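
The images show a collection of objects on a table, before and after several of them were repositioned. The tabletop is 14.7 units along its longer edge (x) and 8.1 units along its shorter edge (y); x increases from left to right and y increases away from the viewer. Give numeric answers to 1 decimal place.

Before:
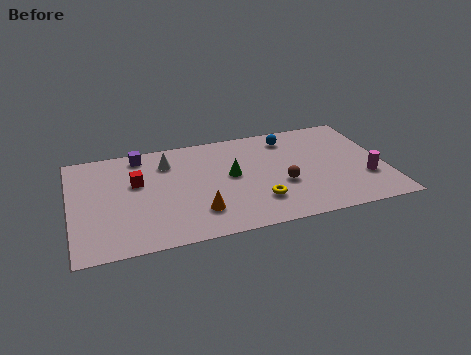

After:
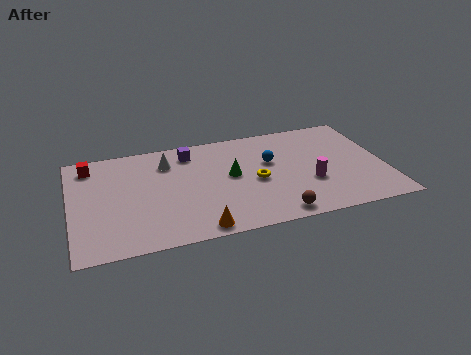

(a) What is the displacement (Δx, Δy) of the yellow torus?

(0.0, 1.6)

The yellow torus started near (8.6, 2.1) and ended near (8.6, 3.7).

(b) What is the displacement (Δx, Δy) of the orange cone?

(-0.1, -1.2)

The orange cone started near (5.8, 2.0) and ended near (5.7, 0.8).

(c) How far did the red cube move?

2.8

The red cube was near (3.1, 5.0) before and (1.0, 6.8) after, so it travelled √(2.1² + 1.8²) ≈ 2.8 units.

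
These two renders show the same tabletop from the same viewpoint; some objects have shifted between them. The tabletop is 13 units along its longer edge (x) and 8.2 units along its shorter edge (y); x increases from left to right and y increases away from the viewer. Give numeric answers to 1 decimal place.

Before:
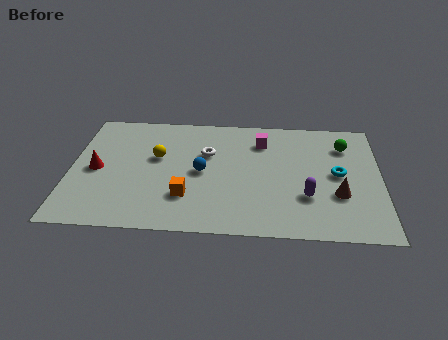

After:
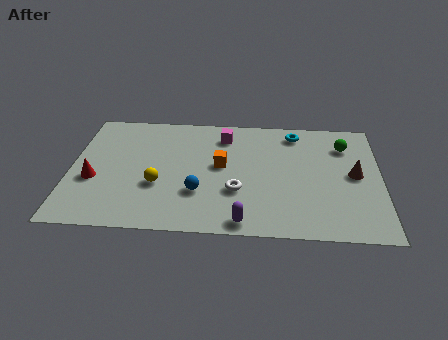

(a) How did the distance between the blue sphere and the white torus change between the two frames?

+0.3

Before: roughly 1.3 units apart; after: 1.6. That's 0.3 units further apart.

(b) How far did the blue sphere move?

1.4

The blue sphere was near (5.5, 4.0) before and (5.4, 2.6) after, so it travelled √(0.1² + 1.4²) ≈ 1.4 units.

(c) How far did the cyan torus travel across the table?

3.3

The cyan torus was near (11.2, 4.2) before and (9.4, 7.0) after, so it travelled √(1.8² + 2.8²) ≈ 3.3 units.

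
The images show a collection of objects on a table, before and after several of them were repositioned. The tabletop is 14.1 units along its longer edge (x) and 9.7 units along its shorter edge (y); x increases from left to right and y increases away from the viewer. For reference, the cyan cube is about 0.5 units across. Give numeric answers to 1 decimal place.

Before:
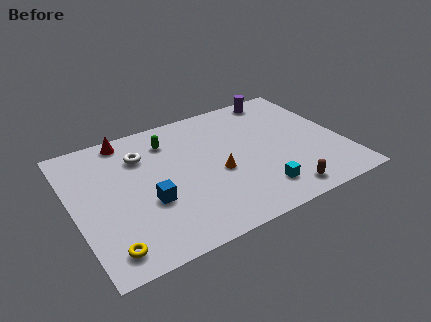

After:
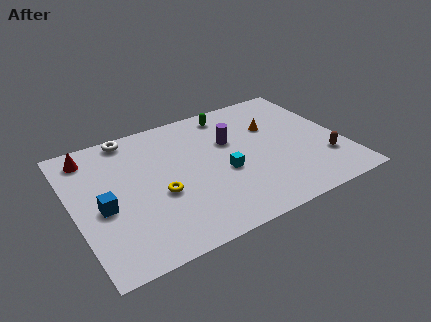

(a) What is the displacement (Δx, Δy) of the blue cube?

(-2.3, 0.6)

The blue cube was at about (3.7, 3.6) and moved to about (1.4, 4.2).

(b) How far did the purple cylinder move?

4.0

From (11.5, 8.7) to (8.4, 6.2), the purple cylinder covered √(3.1² + 2.5²) ≈ 4.0 units.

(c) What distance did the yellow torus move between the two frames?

3.9

The yellow torus moved from about (1.3, 1.4) to (4.3, 3.9), a distance of √(3.0² + 2.5²) ≈ 3.9.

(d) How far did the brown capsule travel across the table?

3.0

From (10.3, 1.2) to (12.9, 2.7), the brown capsule covered √(2.6² + 1.5²) ≈ 3.0 units.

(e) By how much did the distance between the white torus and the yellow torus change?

-1.2

Before: roughly 6.2 units apart; after: 5.0. That's 1.2 units closer together.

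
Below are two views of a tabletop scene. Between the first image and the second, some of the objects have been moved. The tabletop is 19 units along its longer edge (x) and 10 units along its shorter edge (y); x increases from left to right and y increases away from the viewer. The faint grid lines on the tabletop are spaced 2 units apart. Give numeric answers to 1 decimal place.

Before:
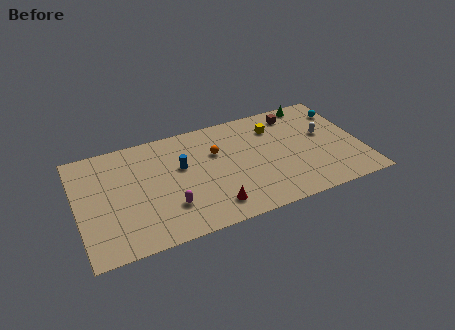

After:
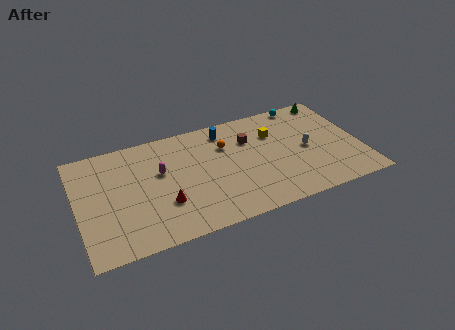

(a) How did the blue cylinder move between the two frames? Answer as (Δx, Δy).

(3.2, 2.3)

From the two frames, the blue cylinder sits at roughly (7.0, 6.1) before and (10.2, 8.4) after.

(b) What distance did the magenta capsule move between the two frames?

3.3

From (5.9, 2.8) to (5.6, 6.1), the magenta capsule covered √(0.3² + 3.3²) ≈ 3.3 units.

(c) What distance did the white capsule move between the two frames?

1.6

From (16.7, 5.8) to (15.4, 4.8), the white capsule covered √(1.3² + 1.0²) ≈ 1.6 units.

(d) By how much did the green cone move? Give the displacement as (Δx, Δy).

(1.3, -0.1)

The green cone was at about (16.3, 9.1) and moved to about (17.6, 9.0).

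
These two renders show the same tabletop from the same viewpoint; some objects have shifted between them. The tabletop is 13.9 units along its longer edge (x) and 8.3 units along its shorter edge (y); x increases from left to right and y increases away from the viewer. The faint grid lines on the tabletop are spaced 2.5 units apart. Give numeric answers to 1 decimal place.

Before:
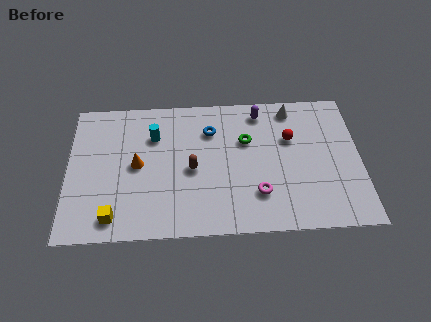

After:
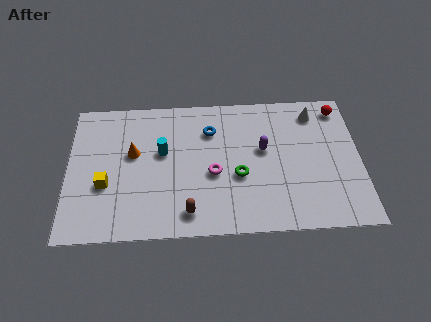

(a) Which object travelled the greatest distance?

the red sphere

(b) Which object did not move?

the blue torus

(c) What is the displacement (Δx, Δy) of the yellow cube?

(-0.4, 1.9)

The yellow cube was at about (2.2, 1.2) and moved to about (1.8, 3.1).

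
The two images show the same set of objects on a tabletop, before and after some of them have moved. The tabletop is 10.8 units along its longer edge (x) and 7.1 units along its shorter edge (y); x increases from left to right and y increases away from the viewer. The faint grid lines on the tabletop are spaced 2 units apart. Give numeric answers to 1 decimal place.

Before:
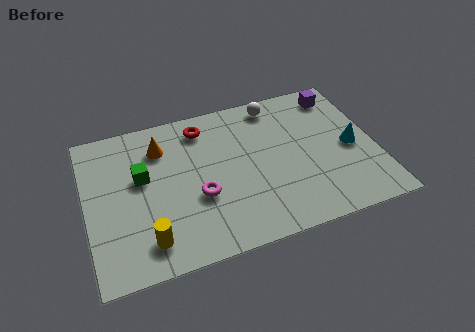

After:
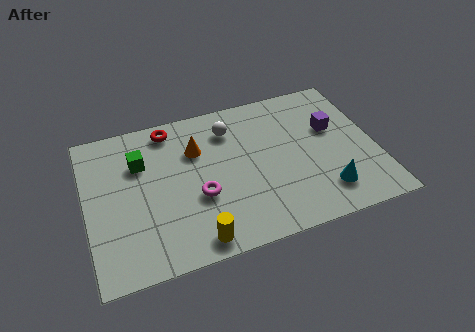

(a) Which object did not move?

the magenta torus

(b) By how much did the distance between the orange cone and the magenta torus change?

-0.8

They were about 3.0 units apart before and 2.2 after — 0.8 units closer together.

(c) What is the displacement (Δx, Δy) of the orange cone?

(1.3, -0.5)

From the two frames, the orange cone sits at roughly (2.9, 5.4) before and (4.2, 4.9) after.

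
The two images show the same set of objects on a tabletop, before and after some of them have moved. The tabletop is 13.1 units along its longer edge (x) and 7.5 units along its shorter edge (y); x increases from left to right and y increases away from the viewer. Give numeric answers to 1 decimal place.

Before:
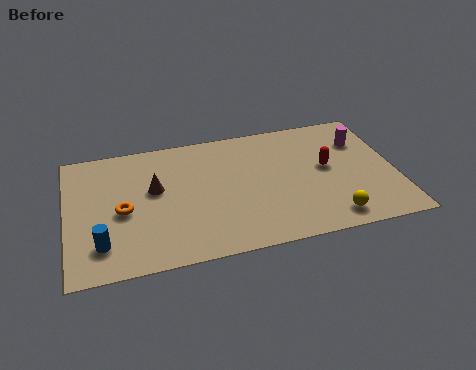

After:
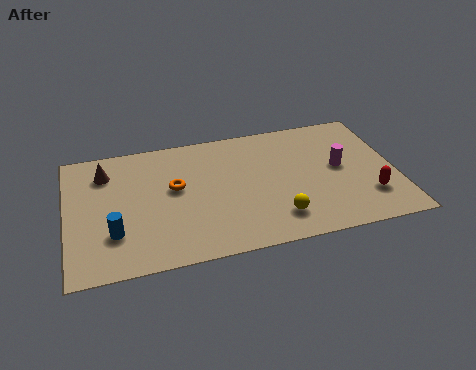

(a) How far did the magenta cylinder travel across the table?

1.7

From (11.9, 5.4) to (10.9, 4.0), the magenta cylinder covered √(1.0² + 1.4²) ≈ 1.7 units.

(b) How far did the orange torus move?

2.3

From (2.2, 3.4) to (4.3, 4.3), the orange torus covered √(2.1² + 0.9²) ≈ 2.3 units.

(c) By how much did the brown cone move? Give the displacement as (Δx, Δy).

(-1.9, 1.4)

From the two frames, the brown cone sits at roughly (3.5, 4.4) before and (1.6, 5.8) after.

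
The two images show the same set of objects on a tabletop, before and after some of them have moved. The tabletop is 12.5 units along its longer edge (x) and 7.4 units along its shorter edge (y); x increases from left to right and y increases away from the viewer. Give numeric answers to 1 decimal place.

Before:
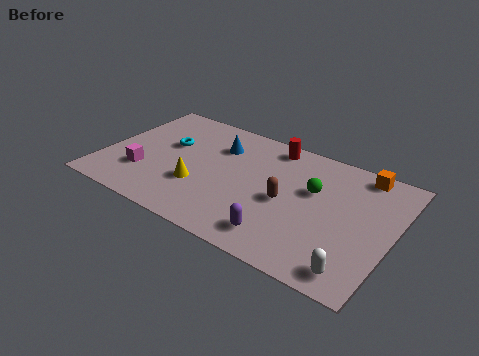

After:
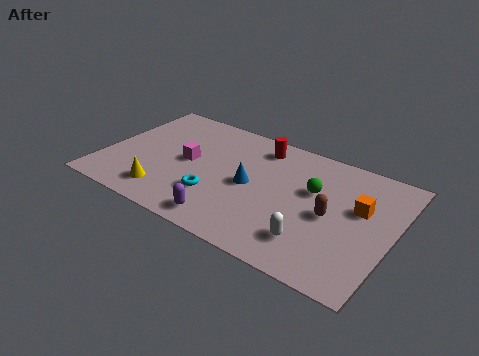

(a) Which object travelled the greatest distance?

the cyan torus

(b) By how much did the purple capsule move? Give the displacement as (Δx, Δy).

(-2.3, -0.3)

The purple capsule was at about (8.1, 1.3) and moved to about (5.8, 1.0).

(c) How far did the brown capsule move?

1.9

From (8.0, 3.4) to (9.9, 3.5), the brown capsule covered √(1.9² + 0.1²) ≈ 1.9 units.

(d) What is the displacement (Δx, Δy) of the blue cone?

(1.7, -1.8)

The blue cone was at about (4.7, 5.4) and moved to about (6.4, 3.6).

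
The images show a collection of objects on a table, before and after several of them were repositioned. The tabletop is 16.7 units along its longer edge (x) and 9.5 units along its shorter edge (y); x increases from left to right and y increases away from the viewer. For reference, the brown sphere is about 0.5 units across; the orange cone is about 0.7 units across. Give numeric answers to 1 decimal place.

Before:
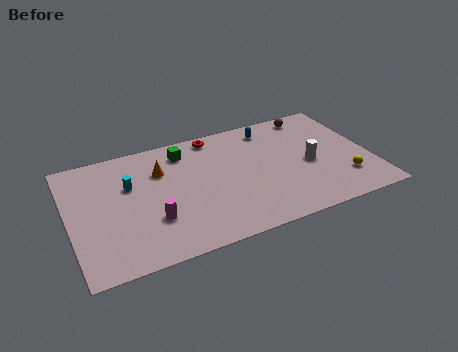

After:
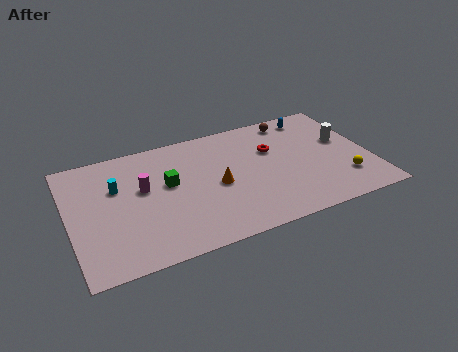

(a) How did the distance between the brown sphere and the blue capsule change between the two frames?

-1.3

Before: roughly 2.5 units apart; after: 1.2. That's 1.3 units closer together.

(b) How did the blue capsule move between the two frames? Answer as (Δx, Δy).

(2.5, 0.2)

The blue capsule started near (11.5, 8.0) and ended near (14.0, 8.2).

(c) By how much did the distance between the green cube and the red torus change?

+4.0

Before: roughly 1.9 units apart; after: 5.9. That's 4.0 units further apart.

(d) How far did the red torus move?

3.8

The red torus moved from about (8.4, 8.5) to (11.4, 6.2), a distance of √(3.0² + 2.3²) ≈ 3.8.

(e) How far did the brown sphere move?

1.2

The brown sphere moved from about (14.0, 8.4) to (12.8, 8.3), a distance of √(1.2² + 0.1²) ≈ 1.2.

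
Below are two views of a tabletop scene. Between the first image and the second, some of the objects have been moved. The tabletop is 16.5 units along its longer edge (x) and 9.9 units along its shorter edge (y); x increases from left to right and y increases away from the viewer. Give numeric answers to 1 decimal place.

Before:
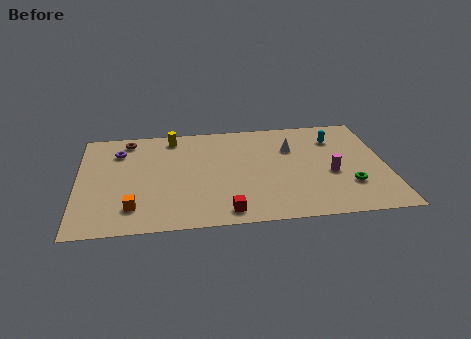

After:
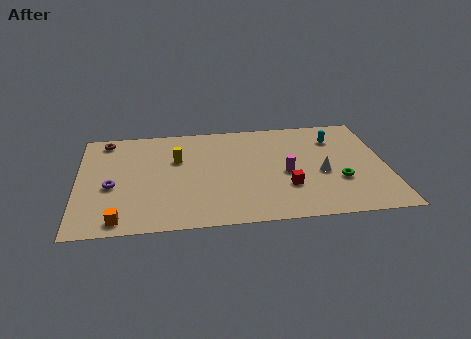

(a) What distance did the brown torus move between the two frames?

1.2

The brown torus moved from about (2.7, 8.6) to (1.5, 8.7), a distance of √(1.2² + 0.1²) ≈ 1.2.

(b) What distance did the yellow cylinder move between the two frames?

2.2

The yellow cylinder moved from about (5.1, 8.6) to (5.3, 6.4), a distance of √(0.2² + 2.2²) ≈ 2.2.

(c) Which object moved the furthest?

the red cube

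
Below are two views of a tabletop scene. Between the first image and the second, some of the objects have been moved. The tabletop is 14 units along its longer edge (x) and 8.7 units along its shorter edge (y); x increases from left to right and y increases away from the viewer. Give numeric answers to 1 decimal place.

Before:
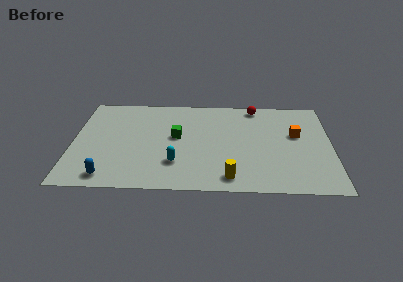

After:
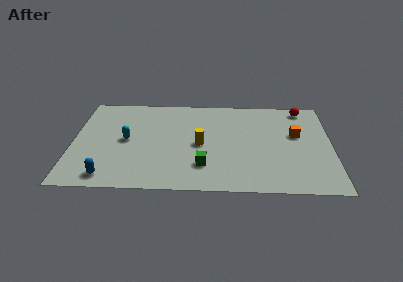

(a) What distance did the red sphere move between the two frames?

2.6

From (9.9, 7.8) to (12.5, 7.7), the red sphere covered √(2.6² + 0.1²) ≈ 2.6 units.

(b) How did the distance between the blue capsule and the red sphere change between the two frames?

+2.0

The distance was about 10.4 in the first image and 12.4 in the second, so they moved 2.0 units further apart.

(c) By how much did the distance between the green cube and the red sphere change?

+2.5

The distance was about 5.2 in the first image and 7.7 in the second, so they moved 2.5 units further apart.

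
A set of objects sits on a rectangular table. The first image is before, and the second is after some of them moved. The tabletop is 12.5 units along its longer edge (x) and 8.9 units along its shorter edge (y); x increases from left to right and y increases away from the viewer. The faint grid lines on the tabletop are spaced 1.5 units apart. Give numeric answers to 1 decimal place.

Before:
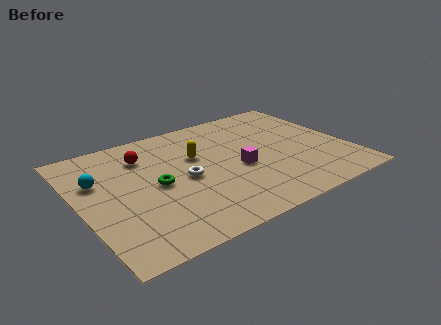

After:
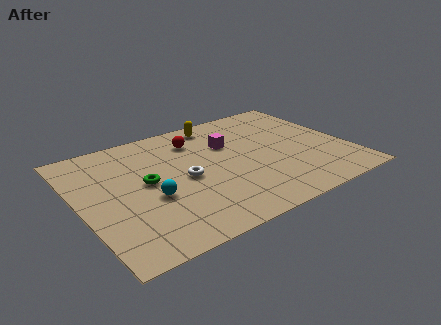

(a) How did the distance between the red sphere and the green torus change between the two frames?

+1.1

Before: roughly 2.4 units apart; after: 3.5. That's 1.1 units further apart.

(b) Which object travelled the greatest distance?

the cyan sphere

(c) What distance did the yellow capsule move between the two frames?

2.6

The yellow capsule moved from about (5.6, 5.6) to (7.0, 7.8), a distance of √(1.4² + 2.2²) ≈ 2.6.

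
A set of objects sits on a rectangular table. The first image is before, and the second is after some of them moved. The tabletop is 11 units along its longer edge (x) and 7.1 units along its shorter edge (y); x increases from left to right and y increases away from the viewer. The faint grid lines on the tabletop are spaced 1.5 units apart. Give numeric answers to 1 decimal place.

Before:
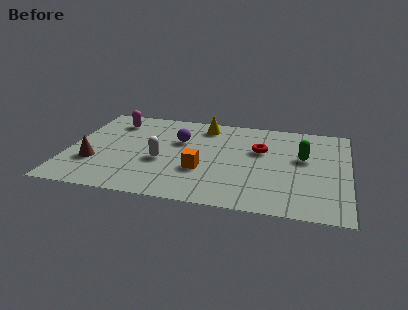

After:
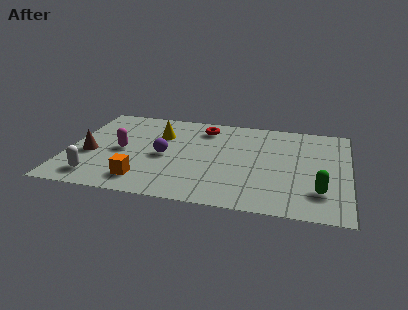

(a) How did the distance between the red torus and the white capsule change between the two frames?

+1.9

The distance was about 4.1 in the first image and 6.0 in the second, so they moved 1.9 units further apart.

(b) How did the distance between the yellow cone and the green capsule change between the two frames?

+2.7

They were about 4.4 units apart before and 7.1 after — 2.7 units further apart.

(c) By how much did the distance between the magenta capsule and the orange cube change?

-2.6

Before: roughly 4.9 units apart; after: 2.3. That's 2.6 units closer together.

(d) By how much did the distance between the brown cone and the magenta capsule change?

-2.1

Before: roughly 3.4 units apart; after: 1.3. That's 2.1 units closer together.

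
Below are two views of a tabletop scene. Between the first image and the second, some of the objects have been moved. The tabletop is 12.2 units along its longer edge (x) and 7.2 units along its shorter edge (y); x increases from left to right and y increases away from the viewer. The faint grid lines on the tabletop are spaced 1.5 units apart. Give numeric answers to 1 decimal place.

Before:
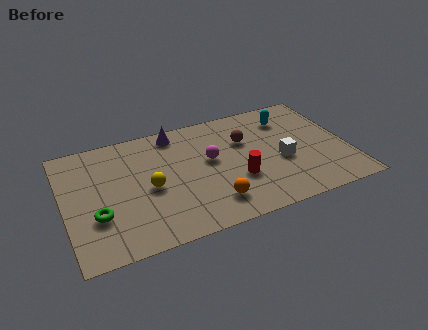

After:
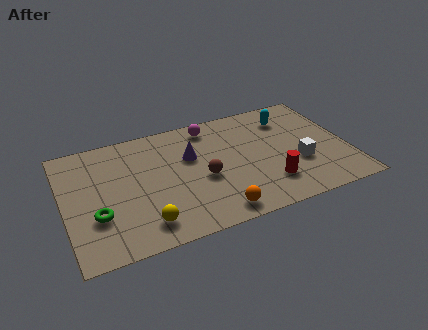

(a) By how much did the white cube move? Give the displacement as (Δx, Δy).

(0.7, -0.4)

From the two frames, the white cube sits at roughly (9.3, 3.0) before and (10.0, 2.6) after.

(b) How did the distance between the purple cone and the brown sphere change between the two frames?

-1.7

They were about 3.3 units apart before and 1.6 after — 1.7 units closer together.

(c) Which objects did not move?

the cyan capsule and the green torus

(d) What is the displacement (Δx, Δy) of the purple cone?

(0.5, -1.7)

From the two frames, the purple cone sits at roughly (5.0, 6.3) before and (5.5, 4.6) after.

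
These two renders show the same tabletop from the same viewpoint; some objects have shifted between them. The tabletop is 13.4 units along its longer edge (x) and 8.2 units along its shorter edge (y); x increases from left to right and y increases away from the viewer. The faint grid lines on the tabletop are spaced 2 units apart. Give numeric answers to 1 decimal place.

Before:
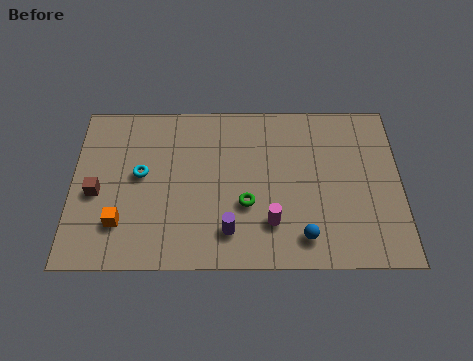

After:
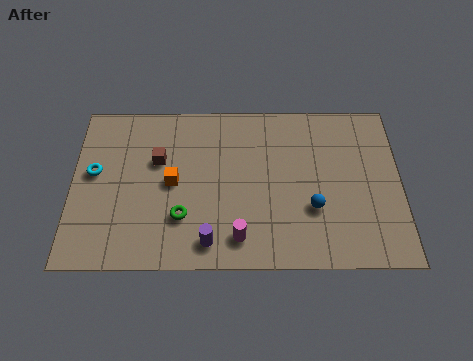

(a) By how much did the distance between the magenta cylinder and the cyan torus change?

+0.9

The distance was about 5.8 in the first image and 6.7 in the second, so they moved 0.9 units further apart.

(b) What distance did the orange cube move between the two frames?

2.9

The orange cube was near (2.0, 2.1) before and (4.1, 4.1) after, so it travelled √(2.1² + 2.0²) ≈ 2.9 units.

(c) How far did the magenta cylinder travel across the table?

1.5

The magenta cylinder moved from about (8.1, 2.1) to (6.8, 1.4), a distance of √(1.3² + 0.7²) ≈ 1.5.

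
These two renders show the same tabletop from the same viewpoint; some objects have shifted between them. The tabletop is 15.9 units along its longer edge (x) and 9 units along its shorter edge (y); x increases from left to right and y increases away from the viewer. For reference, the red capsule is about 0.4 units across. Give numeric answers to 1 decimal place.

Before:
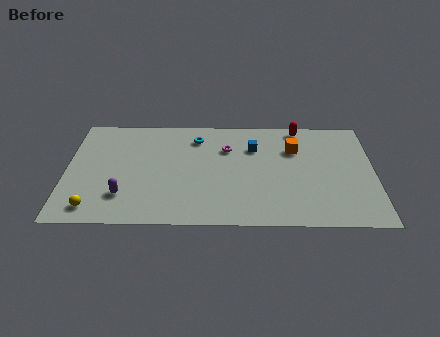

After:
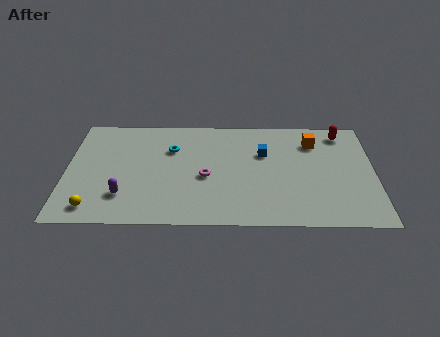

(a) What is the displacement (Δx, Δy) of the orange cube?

(1.0, 0.6)

The orange cube was at about (11.8, 6.3) and moved to about (12.8, 6.9).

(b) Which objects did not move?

the purple capsule and the yellow sphere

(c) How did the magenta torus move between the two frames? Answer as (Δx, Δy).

(-1.1, -2.4)

From the two frames, the magenta torus sits at roughly (8.3, 6.3) before and (7.2, 3.9) after.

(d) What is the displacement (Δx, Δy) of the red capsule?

(2.2, -0.4)

The red capsule was at about (12.1, 8.1) and moved to about (14.3, 7.7).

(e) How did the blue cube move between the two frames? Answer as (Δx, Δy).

(0.5, -0.5)

The blue cube started near (9.7, 6.4) and ended near (10.2, 5.9).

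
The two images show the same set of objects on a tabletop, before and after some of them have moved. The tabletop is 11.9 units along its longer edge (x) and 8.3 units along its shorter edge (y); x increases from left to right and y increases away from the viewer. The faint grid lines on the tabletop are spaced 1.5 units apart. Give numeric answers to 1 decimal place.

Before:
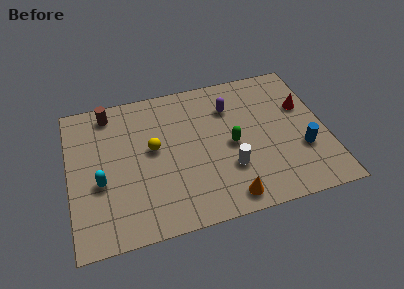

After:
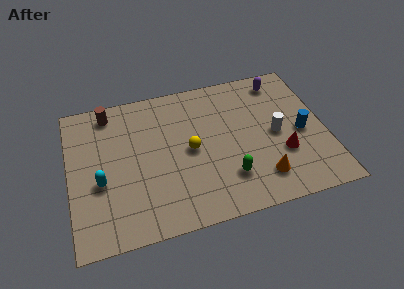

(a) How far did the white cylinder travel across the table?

2.7

From (7.3, 2.6) to (9.6, 4.0), the white cylinder covered √(2.3² + 1.4²) ≈ 2.7 units.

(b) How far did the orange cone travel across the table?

1.7

From (7.1, 1.0) to (8.7, 1.7), the orange cone covered √(1.6² + 0.7²) ≈ 1.7 units.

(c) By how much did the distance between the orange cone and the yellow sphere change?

-0.9

Before: roughly 4.8 units apart; after: 3.9. That's 0.9 units closer together.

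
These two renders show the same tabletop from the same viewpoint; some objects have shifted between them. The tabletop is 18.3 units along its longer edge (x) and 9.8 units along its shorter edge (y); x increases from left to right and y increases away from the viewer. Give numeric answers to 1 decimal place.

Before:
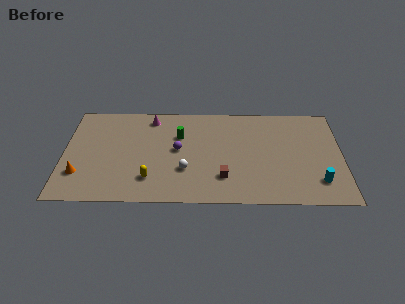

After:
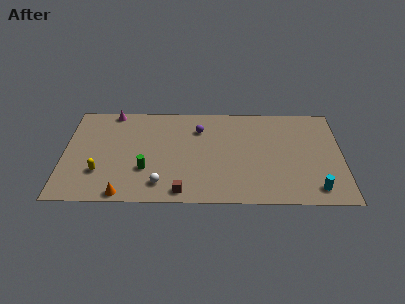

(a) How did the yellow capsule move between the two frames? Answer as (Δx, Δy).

(-3.3, 0.6)

From the two frames, the yellow capsule sits at roughly (5.7, 2.3) before and (2.4, 2.9) after.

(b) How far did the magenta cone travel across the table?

2.7

The magenta cone was near (5.7, 8.4) before and (3.1, 9.0) after, so it travelled √(2.6² + 0.6²) ≈ 2.7 units.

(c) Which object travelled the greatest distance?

the green cylinder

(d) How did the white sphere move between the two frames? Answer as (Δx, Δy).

(-1.6, -1.4)

The white sphere was at about (8.0, 3.2) and moved to about (6.4, 1.8).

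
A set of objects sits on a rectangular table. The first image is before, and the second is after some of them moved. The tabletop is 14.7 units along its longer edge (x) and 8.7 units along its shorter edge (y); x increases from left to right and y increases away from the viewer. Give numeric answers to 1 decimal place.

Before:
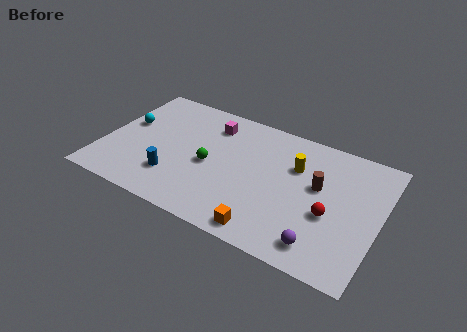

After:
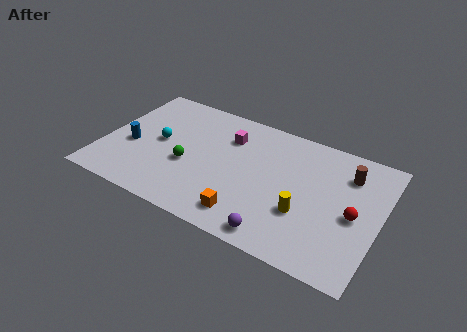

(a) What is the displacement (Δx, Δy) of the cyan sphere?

(1.9, -0.6)

From the two frames, the cyan sphere sits at roughly (1.0, 5.1) before and (2.9, 4.5) after.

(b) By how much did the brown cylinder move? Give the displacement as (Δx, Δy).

(1.4, 1.5)

The brown cylinder was at about (11.4, 5.1) and moved to about (12.8, 6.6).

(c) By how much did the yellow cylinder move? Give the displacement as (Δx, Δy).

(0.8, -2.9)

From the two frames, the yellow cylinder sits at roughly (10.1, 5.9) before and (10.9, 3.0) after.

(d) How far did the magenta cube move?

1.1

From (5.4, 6.9) to (6.4, 6.4), the magenta cube covered √(1.0² + 0.5²) ≈ 1.1 units.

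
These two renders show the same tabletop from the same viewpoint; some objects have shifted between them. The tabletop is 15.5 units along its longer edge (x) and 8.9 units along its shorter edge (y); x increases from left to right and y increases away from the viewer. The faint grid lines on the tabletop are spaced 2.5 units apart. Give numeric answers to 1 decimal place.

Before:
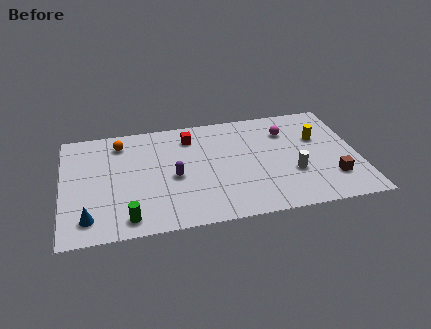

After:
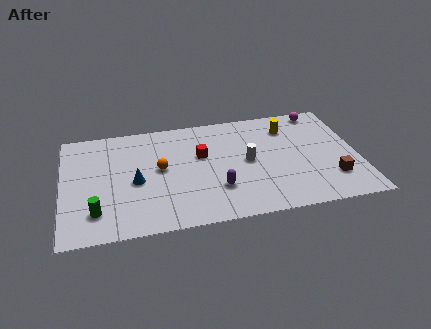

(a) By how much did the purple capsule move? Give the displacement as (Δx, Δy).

(2.2, -1.4)

The purple capsule was at about (5.8, 4.0) and moved to about (8.0, 2.6).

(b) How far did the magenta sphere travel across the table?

2.4

The magenta sphere was near (11.9, 6.6) before and (13.8, 8.0) after, so it travelled √(1.9² + 1.4²) ≈ 2.4 units.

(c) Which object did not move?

the brown cube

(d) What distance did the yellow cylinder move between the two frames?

1.9

The yellow cylinder moved from about (13.5, 5.7) to (12.0, 6.9), a distance of √(1.5² + 1.2²) ≈ 1.9.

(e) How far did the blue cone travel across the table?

3.5

The blue cone moved from about (1.3, 1.6) to (3.8, 4.0), a distance of √(2.5² + 2.4²) ≈ 3.5.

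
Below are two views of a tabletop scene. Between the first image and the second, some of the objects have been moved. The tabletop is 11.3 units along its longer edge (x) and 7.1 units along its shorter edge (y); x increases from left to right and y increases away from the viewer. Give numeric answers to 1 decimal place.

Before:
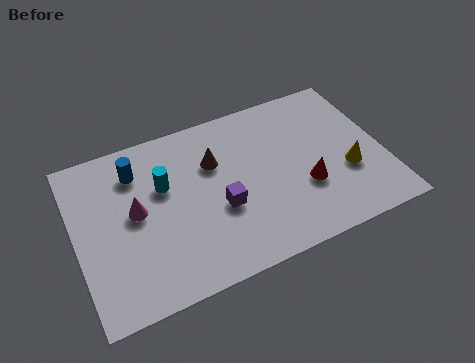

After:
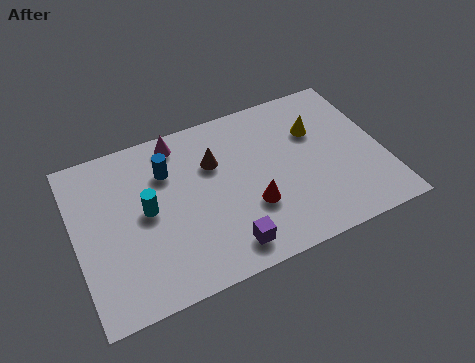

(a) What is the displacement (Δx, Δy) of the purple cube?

(0.0, -1.7)

The purple cube was at about (5.2, 2.8) and moved to about (5.2, 1.1).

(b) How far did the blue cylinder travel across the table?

1.2

From (2.4, 5.5) to (3.5, 5.1), the blue cylinder covered √(1.1² + 0.4²) ≈ 1.2 units.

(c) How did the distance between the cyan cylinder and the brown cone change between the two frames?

+0.9

The distance was about 1.9 in the first image and 2.8 in the second, so they moved 0.9 units further apart.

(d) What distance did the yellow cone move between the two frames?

2.4

From (9.9, 2.6) to (9.0, 4.8), the yellow cone covered √(0.9² + 2.2²) ≈ 2.4 units.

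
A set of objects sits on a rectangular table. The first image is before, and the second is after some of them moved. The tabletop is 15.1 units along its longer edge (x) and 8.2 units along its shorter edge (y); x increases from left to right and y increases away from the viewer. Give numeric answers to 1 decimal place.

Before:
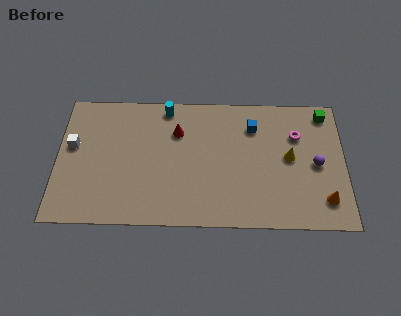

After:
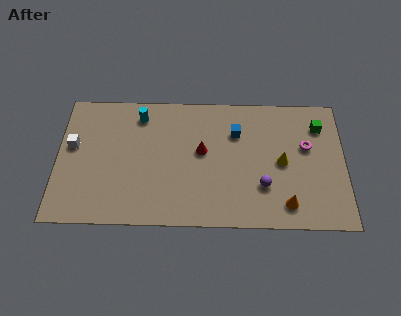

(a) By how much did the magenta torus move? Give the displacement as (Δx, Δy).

(0.5, -0.7)

The magenta torus started near (12.6, 5.7) and ended near (13.1, 5.0).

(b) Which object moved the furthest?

the purple sphere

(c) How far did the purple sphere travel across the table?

3.1

The purple sphere was near (13.6, 3.9) before and (10.8, 2.5) after, so it travelled √(2.8² + 1.4²) ≈ 3.1 units.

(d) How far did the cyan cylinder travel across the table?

1.5

The cyan cylinder moved from about (5.7, 7.3) to (4.3, 6.8), a distance of √(1.4² + 0.5²) ≈ 1.5.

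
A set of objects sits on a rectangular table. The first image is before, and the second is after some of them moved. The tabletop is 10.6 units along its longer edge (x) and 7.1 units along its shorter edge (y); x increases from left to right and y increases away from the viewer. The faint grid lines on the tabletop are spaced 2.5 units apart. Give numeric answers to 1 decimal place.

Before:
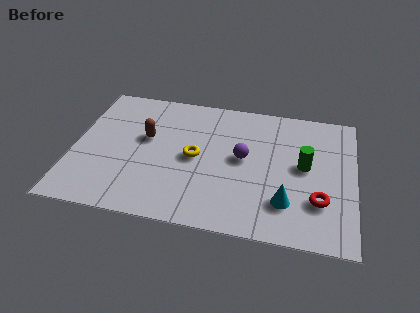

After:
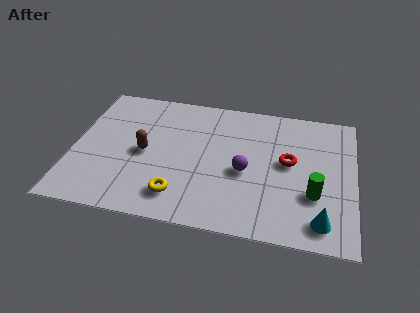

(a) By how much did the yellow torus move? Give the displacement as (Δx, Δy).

(-0.5, -2.1)

From the two frames, the yellow torus sits at roughly (4.6, 3.5) before and (4.1, 1.4) after.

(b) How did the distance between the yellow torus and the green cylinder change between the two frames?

+1.0

The distance was about 4.1 in the first image and 5.1 in the second, so they moved 1.0 units further apart.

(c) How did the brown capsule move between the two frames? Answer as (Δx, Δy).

(0.0, -0.8)

The brown capsule started near (2.7, 4.2) and ended near (2.7, 3.4).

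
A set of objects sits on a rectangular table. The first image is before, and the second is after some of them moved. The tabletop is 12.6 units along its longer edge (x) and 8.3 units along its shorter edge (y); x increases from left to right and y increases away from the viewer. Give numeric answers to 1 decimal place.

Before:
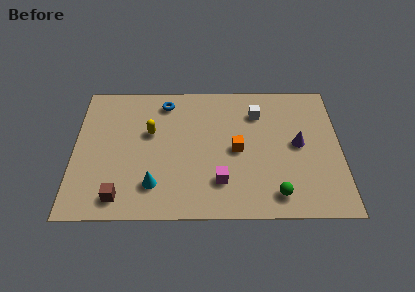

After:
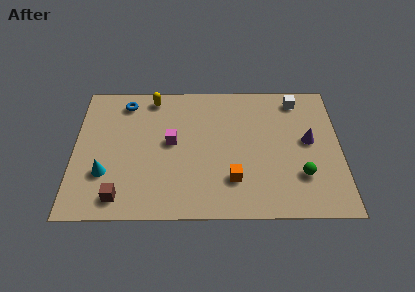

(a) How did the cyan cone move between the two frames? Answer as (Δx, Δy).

(-2.3, 0.7)

From the two frames, the cyan cone sits at roughly (3.8, 1.9) before and (1.5, 2.6) after.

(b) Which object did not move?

the brown cube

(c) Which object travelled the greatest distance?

the magenta cube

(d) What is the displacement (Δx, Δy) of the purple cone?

(0.5, 0.2)

The purple cone was at about (10.6, 4.3) and moved to about (11.1, 4.5).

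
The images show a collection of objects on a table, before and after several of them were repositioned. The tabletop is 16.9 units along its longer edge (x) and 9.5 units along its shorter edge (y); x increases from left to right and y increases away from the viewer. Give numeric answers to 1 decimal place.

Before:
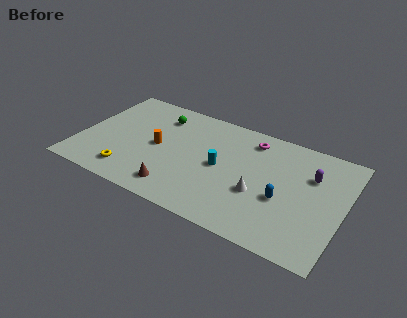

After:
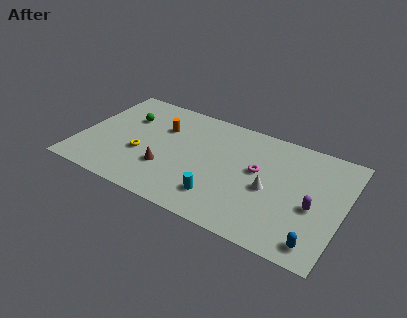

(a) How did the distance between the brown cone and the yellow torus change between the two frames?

-1.3

The distance was about 3.1 in the first image and 1.8 in the second, so they moved 1.3 units closer together.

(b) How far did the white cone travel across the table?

0.8

From (11.7, 3.6) to (12.3, 4.2), the white cone covered √(0.6² + 0.6²) ≈ 0.8 units.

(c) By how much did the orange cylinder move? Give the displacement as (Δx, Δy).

(0.0, 1.8)

The orange cylinder was at about (5.0, 4.7) and moved to about (5.0, 6.5).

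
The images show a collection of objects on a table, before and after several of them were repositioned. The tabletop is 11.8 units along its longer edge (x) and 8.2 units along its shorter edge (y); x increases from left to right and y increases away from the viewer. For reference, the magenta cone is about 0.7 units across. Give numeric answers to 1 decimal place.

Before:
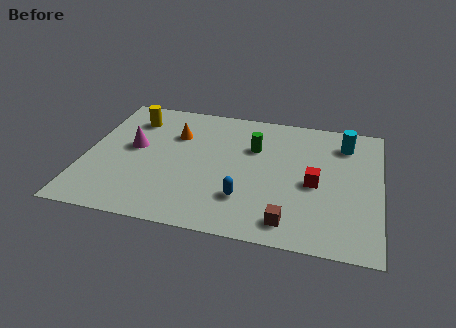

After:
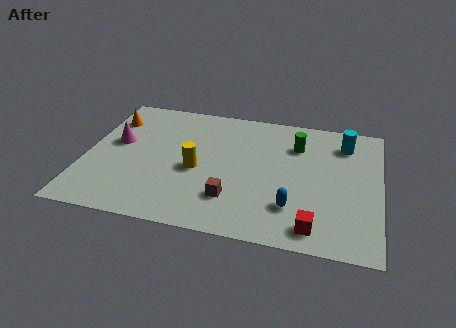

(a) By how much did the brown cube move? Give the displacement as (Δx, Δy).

(-2.3, 0.9)

The brown cube was at about (8.3, 1.2) and moved to about (6.0, 2.1).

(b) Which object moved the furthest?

the yellow cylinder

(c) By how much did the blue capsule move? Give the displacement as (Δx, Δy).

(1.9, -0.1)

The blue capsule started near (6.5, 2.2) and ended near (8.4, 2.1).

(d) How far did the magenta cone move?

0.7

From (1.9, 4.5) to (1.2, 4.7), the magenta cone covered √(0.7² + 0.2²) ≈ 0.7 units.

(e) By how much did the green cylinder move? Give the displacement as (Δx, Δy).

(1.7, 0.5)

The green cylinder was at about (6.7, 5.5) and moved to about (8.4, 6.0).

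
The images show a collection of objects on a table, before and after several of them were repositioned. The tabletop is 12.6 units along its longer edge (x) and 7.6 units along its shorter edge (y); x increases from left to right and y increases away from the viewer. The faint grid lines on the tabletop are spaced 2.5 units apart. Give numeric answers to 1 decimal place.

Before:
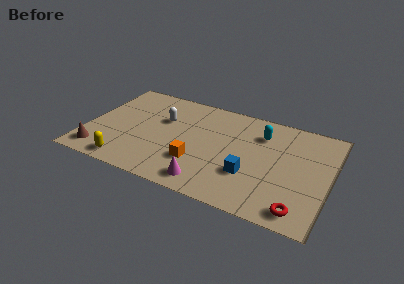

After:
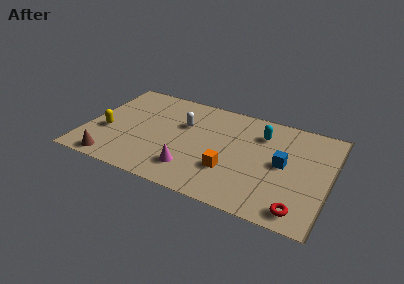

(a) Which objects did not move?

the cyan capsule and the red torus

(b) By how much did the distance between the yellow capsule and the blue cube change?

+2.8

Before: roughly 6.4 units apart; after: 9.2. That's 2.8 units further apart.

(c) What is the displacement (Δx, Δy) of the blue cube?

(1.6, 1.4)

The blue cube was at about (8.6, 2.5) and moved to about (10.2, 3.9).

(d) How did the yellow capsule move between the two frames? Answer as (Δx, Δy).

(-1.3, 2.0)

The yellow capsule started near (2.4, 0.9) and ended near (1.1, 2.9).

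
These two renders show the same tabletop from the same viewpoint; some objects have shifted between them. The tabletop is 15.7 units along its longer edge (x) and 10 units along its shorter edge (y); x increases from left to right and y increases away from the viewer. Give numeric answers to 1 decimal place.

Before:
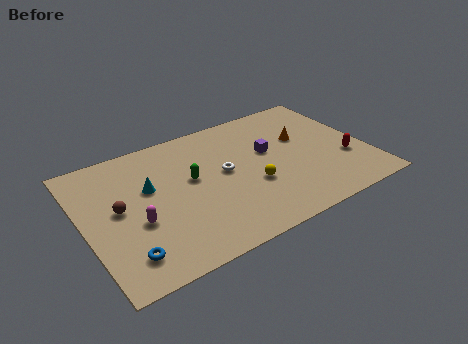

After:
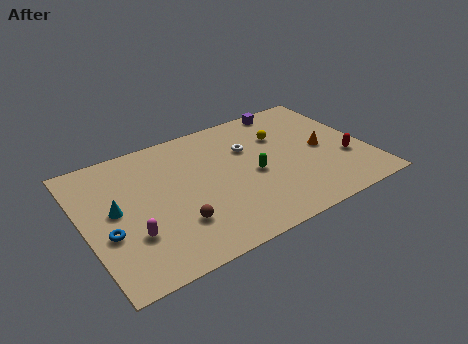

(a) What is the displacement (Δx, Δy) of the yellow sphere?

(2.2, 3.2)

From the two frames, the yellow sphere sits at roughly (9.1, 3.7) before and (11.3, 6.9) after.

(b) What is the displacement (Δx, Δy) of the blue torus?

(-0.7, 1.9)

The blue torus started near (1.8, 1.9) and ended near (1.1, 3.8).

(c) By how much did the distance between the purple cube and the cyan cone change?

+4.4

They were about 6.7 units apart before and 11.1 after — 4.4 units further apart.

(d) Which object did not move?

the red capsule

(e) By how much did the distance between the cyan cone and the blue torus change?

-3.0

The distance was about 4.6 in the first image and 1.6 in the second, so they moved 3.0 units closer together.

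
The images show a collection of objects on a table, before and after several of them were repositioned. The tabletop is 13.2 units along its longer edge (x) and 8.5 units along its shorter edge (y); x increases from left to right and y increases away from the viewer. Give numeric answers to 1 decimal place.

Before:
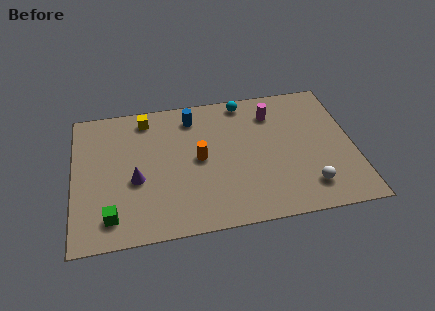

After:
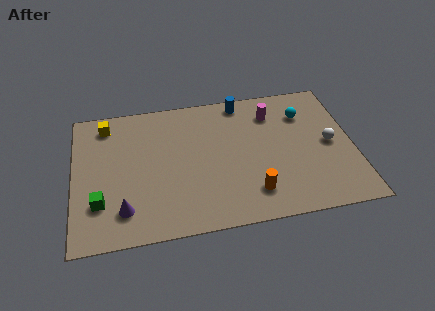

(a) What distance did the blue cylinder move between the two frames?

2.5

From (5.7, 7.0) to (8.1, 7.6), the blue cylinder covered √(2.4² + 0.6²) ≈ 2.5 units.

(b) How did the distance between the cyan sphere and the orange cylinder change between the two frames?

+1.2

The distance was about 4.0 in the first image and 5.2 in the second, so they moved 1.2 units further apart.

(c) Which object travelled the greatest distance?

the orange cylinder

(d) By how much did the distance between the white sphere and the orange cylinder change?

-1.1

The distance was about 5.6 in the first image and 4.5 in the second, so they moved 1.1 units closer together.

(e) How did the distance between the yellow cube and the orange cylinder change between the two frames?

+4.8

Before: roughly 3.8 units apart; after: 8.6. That's 4.8 units further apart.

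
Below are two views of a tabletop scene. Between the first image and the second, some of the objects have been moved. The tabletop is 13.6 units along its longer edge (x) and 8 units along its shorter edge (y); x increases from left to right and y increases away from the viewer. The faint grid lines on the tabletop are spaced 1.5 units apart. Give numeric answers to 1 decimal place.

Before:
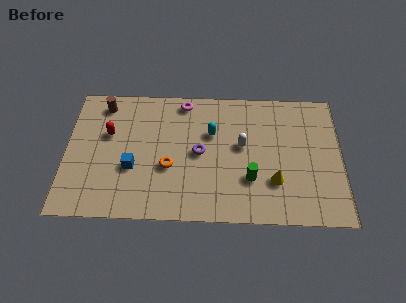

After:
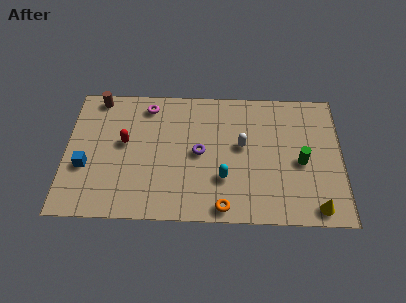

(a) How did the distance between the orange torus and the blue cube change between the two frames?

+5.3

They were about 1.8 units apart before and 7.1 after — 5.3 units further apart.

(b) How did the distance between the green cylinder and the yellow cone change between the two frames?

+1.6

The distance was about 1.2 in the first image and 2.8 in the second, so they moved 1.6 units further apart.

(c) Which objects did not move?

the white capsule and the purple torus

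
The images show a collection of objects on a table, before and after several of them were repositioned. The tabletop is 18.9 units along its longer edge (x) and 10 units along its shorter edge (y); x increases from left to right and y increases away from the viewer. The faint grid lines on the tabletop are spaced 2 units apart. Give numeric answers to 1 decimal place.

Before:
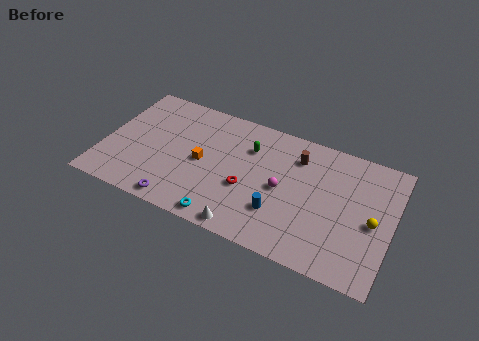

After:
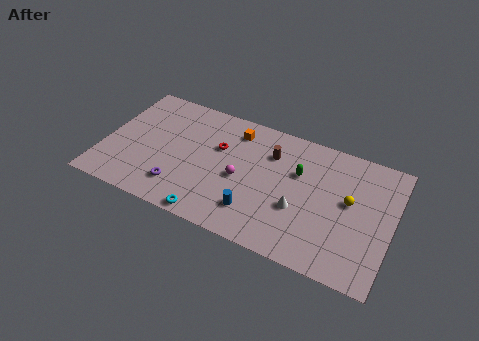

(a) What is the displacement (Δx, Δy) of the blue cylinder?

(-1.5, -0.6)

From the two frames, the blue cylinder sits at roughly (11.8, 2.9) before and (10.3, 2.3) after.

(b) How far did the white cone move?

4.2

The white cone was near (9.9, 0.9) before and (13.0, 3.7) after, so it travelled √(3.1² + 2.8²) ≈ 4.2 units.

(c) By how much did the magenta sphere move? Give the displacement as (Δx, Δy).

(-2.7, -0.3)

From the two frames, the magenta sphere sits at roughly (11.8, 4.8) before and (9.1, 4.5) after.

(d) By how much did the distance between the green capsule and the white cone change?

-3.5

The distance was about 6.3 in the first image and 2.8 in the second, so they moved 3.5 units closer together.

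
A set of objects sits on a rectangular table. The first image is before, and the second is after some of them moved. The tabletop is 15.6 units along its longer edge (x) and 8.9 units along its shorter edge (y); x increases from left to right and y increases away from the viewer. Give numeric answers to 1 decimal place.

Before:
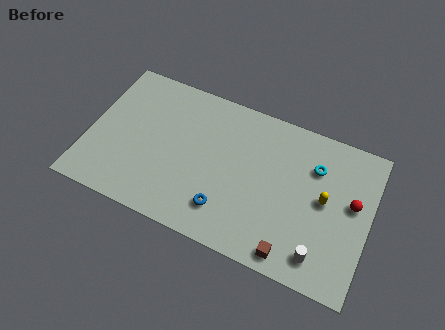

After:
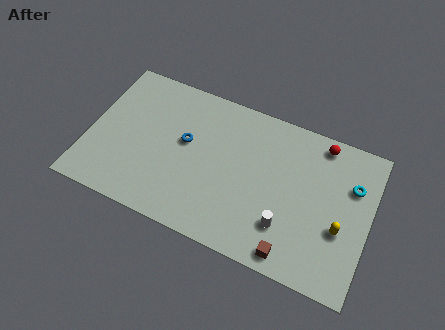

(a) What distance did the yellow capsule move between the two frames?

1.6

From (13.1, 4.7) to (14.1, 3.4), the yellow capsule covered √(1.0² + 1.3²) ≈ 1.6 units.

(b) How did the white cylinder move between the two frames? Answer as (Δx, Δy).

(-2.0, 0.9)

The white cylinder was at about (13.2, 1.5) and moved to about (11.2, 2.4).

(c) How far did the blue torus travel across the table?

4.0

The blue torus was near (7.9, 2.0) before and (5.3, 5.1) after, so it travelled √(2.6² + 3.1²) ≈ 4.0 units.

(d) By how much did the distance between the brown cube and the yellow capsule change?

-0.6

They were about 4.0 units apart before and 3.4 after — 0.6 units closer together.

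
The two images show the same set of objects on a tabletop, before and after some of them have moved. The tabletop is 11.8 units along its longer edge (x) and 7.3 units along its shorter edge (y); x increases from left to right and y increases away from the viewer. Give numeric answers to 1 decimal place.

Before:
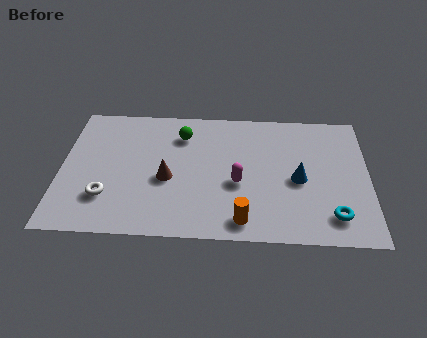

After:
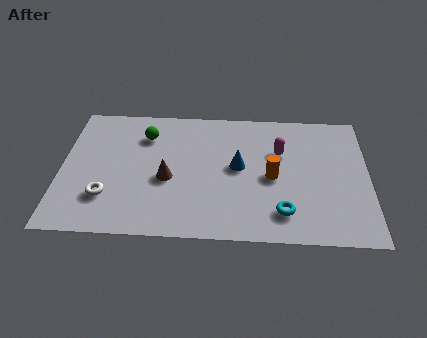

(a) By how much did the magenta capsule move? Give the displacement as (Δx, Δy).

(1.6, 1.8)

The magenta capsule started near (6.8, 3.0) and ended near (8.4, 4.8).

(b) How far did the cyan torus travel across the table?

1.9

The cyan torus moved from about (10.4, 1.4) to (8.5, 1.5), a distance of √(1.9² + 0.1²) ≈ 1.9.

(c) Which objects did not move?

the brown cone and the white torus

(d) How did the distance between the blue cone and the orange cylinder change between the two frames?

-1.7

They were about 3.1 units apart before and 1.4 after — 1.7 units closer together.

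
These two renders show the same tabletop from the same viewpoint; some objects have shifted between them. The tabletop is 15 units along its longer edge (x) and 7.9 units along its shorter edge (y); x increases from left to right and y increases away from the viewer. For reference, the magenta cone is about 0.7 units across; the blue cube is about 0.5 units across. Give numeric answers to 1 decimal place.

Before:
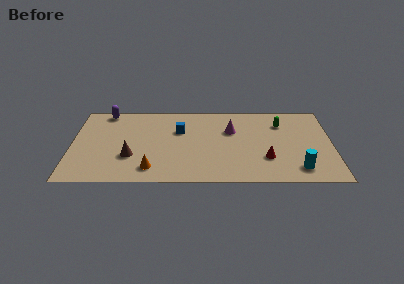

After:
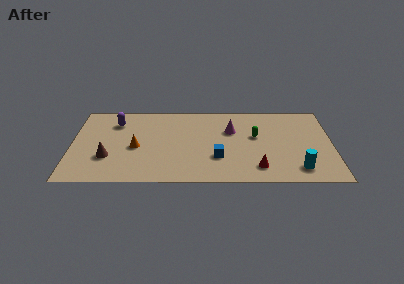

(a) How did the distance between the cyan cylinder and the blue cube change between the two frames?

-3.1

They were about 7.8 units apart before and 4.7 after — 3.1 units closer together.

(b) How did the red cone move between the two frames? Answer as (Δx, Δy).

(-0.5, -0.9)

The red cone was at about (11.2, 2.4) and moved to about (10.7, 1.5).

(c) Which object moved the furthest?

the blue cube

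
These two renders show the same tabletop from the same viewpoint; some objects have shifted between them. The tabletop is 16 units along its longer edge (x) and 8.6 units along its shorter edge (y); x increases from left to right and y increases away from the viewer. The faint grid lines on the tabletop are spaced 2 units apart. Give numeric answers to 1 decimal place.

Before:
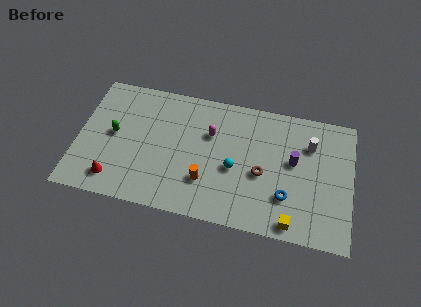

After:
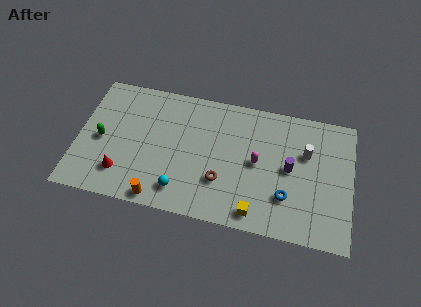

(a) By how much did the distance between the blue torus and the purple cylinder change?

-0.5

They were about 2.4 units apart before and 1.9 after — 0.5 units closer together.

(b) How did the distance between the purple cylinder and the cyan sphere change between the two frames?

+3.2

Before: roughly 3.6 units apart; after: 6.8. That's 3.2 units further apart.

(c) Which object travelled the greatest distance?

the cyan sphere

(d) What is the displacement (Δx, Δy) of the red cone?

(0.4, 0.5)

From the two frames, the red cone sits at roughly (2.3, 1.5) before and (2.7, 2.0) after.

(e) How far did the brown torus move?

2.5

The brown torus moved from about (10.8, 3.7) to (8.5, 2.7), a distance of √(2.3² + 1.0²) ≈ 2.5.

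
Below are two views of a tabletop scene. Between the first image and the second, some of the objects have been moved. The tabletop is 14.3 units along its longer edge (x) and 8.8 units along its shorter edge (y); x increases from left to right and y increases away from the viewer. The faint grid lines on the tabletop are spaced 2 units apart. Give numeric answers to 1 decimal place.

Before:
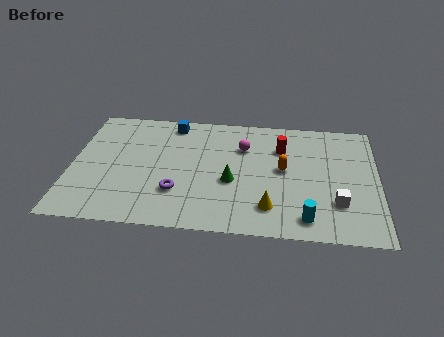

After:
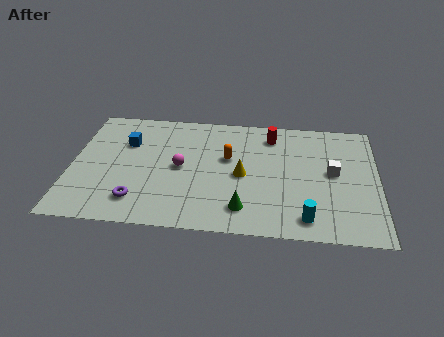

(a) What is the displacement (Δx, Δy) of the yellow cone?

(-1.3, 2.2)

The yellow cone was at about (9.3, 1.9) and moved to about (8.0, 4.1).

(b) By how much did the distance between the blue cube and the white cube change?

+0.4

The distance was about 9.4 in the first image and 9.8 in the second, so they moved 0.4 units further apart.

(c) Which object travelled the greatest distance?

the magenta sphere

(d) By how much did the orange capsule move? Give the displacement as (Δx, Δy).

(-2.6, 0.6)

The orange capsule started near (9.9, 4.7) and ended near (7.3, 5.3).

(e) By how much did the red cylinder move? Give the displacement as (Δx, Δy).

(-0.5, 0.9)

From the two frames, the red cylinder sits at roughly (9.8, 6.3) before and (9.3, 7.2) after.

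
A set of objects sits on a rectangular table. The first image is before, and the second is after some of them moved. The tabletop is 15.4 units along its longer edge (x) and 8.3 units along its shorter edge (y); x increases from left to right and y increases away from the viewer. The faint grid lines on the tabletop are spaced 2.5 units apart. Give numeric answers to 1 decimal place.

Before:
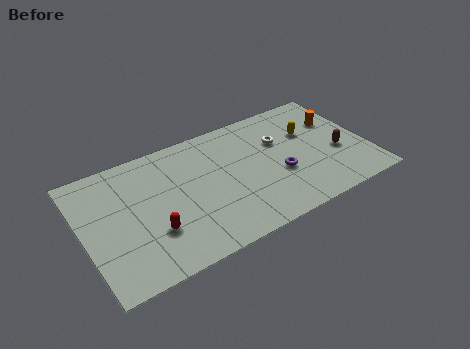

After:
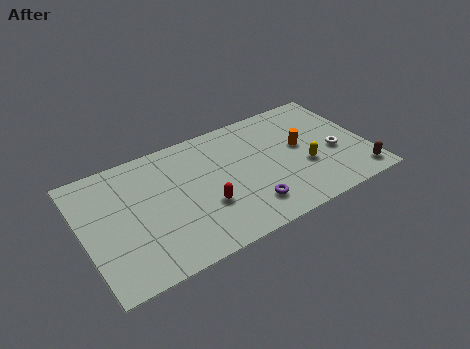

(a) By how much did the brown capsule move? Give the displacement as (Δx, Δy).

(0.8, -2.1)

The brown capsule started near (13.8, 3.3) and ended near (14.6, 1.2).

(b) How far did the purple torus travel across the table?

2.4

From (10.5, 3.2) to (8.6, 1.8), the purple torus covered √(1.9² + 1.4²) ≈ 2.4 units.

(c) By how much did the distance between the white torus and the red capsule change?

-0.7

They were about 7.9 units apart before and 7.2 after — 0.7 units closer together.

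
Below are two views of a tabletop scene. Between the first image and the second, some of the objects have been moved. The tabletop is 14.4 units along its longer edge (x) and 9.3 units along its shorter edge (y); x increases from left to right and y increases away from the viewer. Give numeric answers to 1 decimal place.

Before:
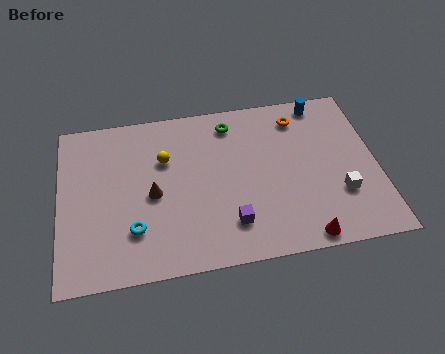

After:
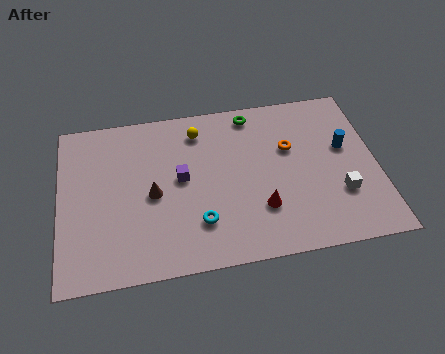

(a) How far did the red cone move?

2.6

From (10.8, 0.8) to (9.0, 2.7), the red cone covered √(1.8² + 1.9²) ≈ 2.6 units.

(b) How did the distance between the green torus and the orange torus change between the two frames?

-0.3

The distance was about 3.1 in the first image and 2.8 in the second, so they moved 0.3 units closer together.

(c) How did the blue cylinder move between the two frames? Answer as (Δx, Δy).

(0.9, -2.8)

From the two frames, the blue cylinder sits at roughly (12.1, 8.3) before and (13.0, 5.5) after.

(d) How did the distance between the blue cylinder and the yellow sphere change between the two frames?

-0.7

They were about 7.6 units apart before and 6.9 after — 0.7 units closer together.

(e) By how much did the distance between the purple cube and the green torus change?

-1.0

Before: roughly 5.7 units apart; after: 4.7. That's 1.0 units closer together.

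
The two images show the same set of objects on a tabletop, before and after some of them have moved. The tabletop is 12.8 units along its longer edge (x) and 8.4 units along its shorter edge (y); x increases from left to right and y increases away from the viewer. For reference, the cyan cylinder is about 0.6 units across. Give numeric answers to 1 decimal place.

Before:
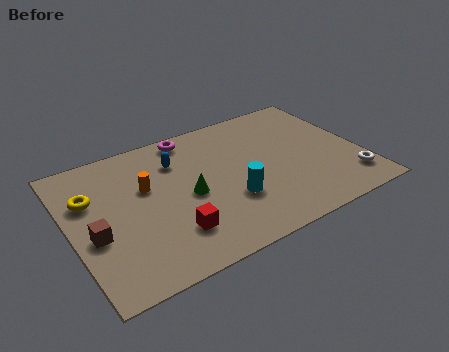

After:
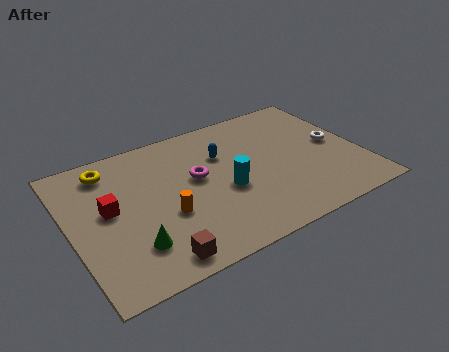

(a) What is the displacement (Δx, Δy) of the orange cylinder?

(0.6, -2.0)

From the two frames, the orange cylinder sits at roughly (3.4, 5.2) before and (4.0, 3.2) after.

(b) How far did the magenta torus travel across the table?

2.7

The magenta torus moved from about (5.7, 7.5) to (5.6, 4.8), a distance of √(0.1² + 2.7²) ≈ 2.7.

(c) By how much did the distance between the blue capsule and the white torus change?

-3.3

Before: roughly 8.4 units apart; after: 5.1. That's 3.3 units closer together.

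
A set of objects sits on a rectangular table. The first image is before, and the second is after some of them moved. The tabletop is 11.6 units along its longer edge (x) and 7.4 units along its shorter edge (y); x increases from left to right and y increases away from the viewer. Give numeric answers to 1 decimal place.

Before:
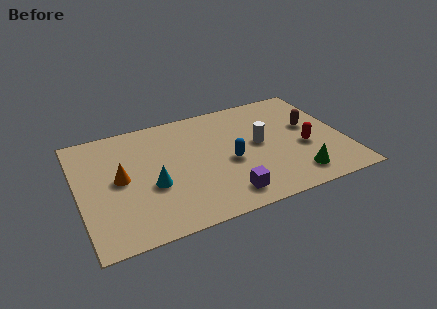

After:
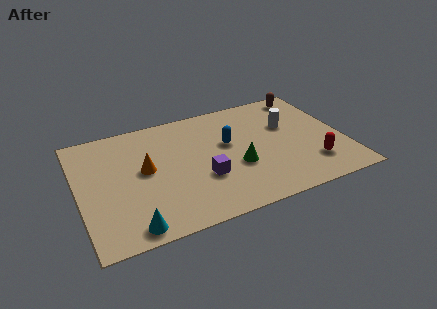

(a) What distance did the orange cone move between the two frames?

1.1

The orange cone was near (1.8, 3.8) before and (2.9, 4.0) after, so it travelled √(1.1² + 0.2²) ≈ 1.1 units.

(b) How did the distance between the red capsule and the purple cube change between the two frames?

+0.7

Before: roughly 4.1 units apart; after: 4.8. That's 0.7 units further apart.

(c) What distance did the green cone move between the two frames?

2.8

The green cone was near (9.2, 1.3) before and (6.8, 2.8) after, so it travelled √(2.4² + 1.5²) ≈ 2.8 units.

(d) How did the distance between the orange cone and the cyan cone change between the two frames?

+1.7

They were about 1.6 units apart before and 3.3 after — 1.7 units further apart.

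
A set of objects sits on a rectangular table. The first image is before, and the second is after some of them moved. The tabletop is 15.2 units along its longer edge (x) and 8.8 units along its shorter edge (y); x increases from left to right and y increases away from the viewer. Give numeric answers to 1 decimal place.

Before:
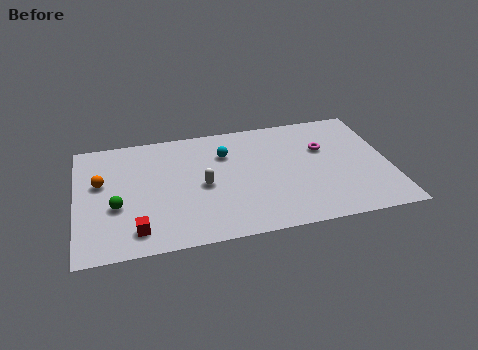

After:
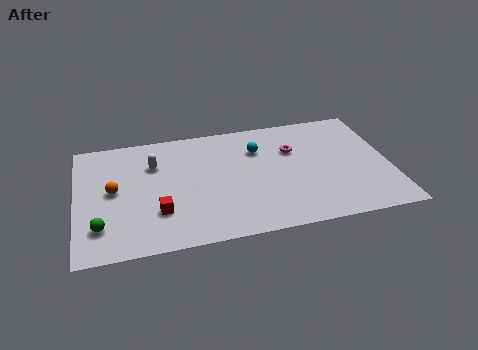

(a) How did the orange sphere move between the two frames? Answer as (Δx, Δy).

(0.6, -0.7)

The orange sphere started near (1.2, 5.3) and ended near (1.8, 4.6).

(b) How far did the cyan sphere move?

1.6

The cyan sphere was near (7.3, 6.3) before and (8.9, 6.3) after, so it travelled √(1.6² + 0.0²) ≈ 1.6 units.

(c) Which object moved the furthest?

the white capsule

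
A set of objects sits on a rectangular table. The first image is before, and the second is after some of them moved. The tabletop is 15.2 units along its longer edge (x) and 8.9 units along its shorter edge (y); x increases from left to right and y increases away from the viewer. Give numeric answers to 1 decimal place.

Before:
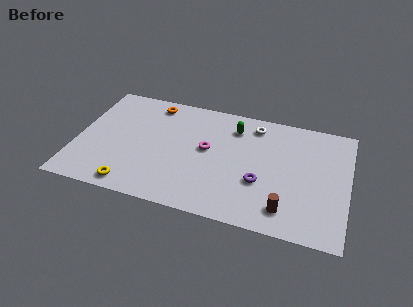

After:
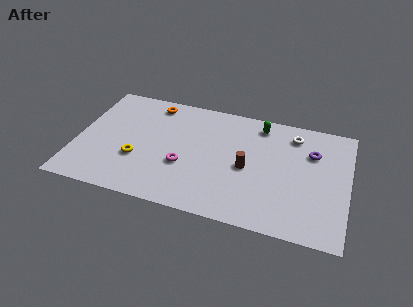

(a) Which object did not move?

the orange torus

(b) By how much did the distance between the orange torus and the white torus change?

+2.2

Before: roughly 5.8 units apart; after: 8.0. That's 2.2 units further apart.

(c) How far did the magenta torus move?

2.0

From (7.3, 4.9) to (6.1, 3.3), the magenta torus covered √(1.2² + 1.6²) ≈ 2.0 units.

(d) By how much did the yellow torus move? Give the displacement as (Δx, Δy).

(0.1, 2.1)

The yellow torus started near (3.4, 1.0) and ended near (3.5, 3.1).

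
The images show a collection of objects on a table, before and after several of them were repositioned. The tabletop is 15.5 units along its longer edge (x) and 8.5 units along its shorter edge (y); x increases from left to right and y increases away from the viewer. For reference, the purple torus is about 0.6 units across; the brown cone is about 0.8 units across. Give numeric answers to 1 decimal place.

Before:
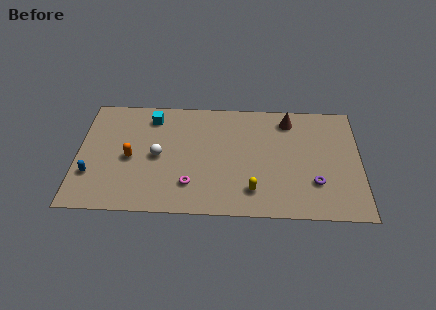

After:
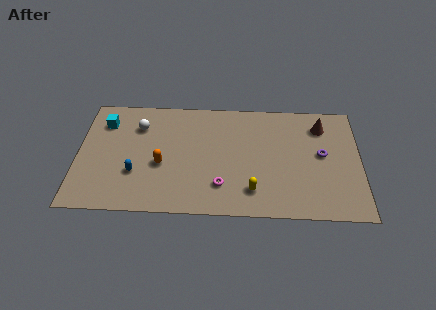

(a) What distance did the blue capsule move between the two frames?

2.4

The blue capsule was near (0.8, 2.6) before and (3.2, 2.8) after, so it travelled √(2.4² + 0.2²) ≈ 2.4 units.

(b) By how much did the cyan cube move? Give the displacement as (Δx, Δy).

(-2.6, -0.5)

The cyan cube was at about (4.0, 7.0) and moved to about (1.4, 6.5).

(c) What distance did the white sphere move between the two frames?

2.5

From (4.4, 4.1) to (3.3, 6.3), the white sphere covered √(1.1² + 2.2²) ≈ 2.5 units.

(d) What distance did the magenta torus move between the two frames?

1.7

From (6.2, 2.1) to (7.9, 2.1), the magenta torus covered √(1.7² + 0.0²) ≈ 1.7 units.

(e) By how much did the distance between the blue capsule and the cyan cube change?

-1.3

They were about 5.4 units apart before and 4.1 after — 1.3 units closer together.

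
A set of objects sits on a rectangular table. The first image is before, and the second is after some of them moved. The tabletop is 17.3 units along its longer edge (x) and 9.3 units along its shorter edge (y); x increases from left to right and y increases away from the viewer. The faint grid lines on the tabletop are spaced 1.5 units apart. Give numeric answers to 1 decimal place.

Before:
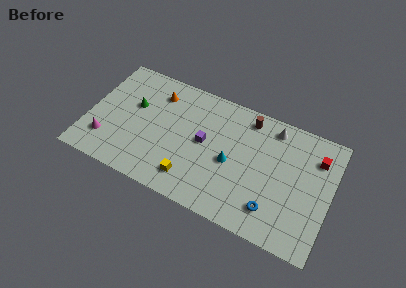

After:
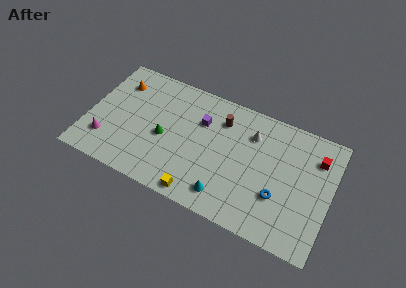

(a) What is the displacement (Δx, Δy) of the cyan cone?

(-0.1, -2.6)

From the two frames, the cyan cone sits at roughly (10.3, 4.2) before and (10.2, 1.6) after.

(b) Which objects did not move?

the red cube and the magenta cone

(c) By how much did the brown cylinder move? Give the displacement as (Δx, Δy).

(-1.8, -0.9)

The brown cylinder started near (11.1, 8.0) and ended near (9.3, 7.1).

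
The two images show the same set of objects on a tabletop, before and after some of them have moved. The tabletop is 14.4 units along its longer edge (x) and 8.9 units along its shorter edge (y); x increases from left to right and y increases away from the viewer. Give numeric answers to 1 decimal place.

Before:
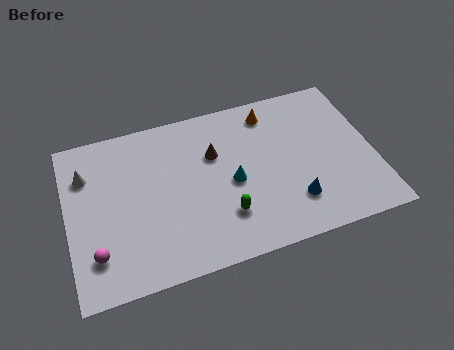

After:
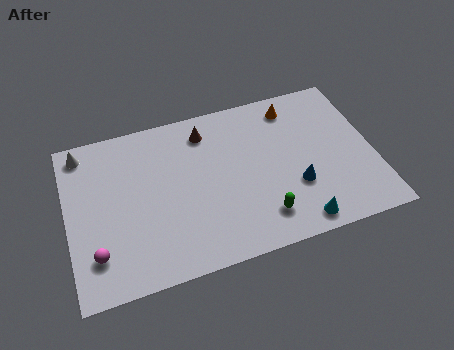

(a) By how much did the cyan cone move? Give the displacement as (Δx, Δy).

(2.8, -3.1)

From the two frames, the cyan cone sits at roughly (7.7, 4.1) before and (10.5, 1.0) after.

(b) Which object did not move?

the magenta sphere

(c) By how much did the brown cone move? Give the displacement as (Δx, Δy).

(-0.3, 1.4)

The brown cone started near (7.0, 5.9) and ended near (6.7, 7.3).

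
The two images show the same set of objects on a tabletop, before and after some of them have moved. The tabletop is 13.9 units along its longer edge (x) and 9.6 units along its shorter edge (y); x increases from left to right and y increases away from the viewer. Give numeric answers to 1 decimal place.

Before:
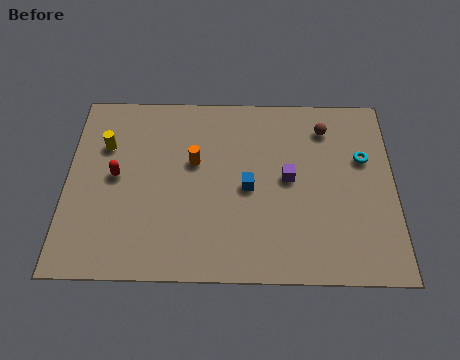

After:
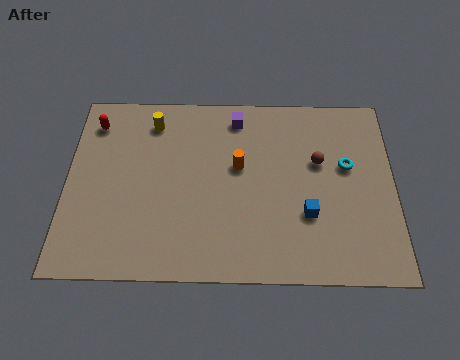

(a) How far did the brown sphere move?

1.8

From (11.0, 7.7) to (10.7, 5.9), the brown sphere covered √(0.3² + 1.8²) ≈ 1.8 units.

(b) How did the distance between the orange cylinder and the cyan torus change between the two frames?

-2.6

Before: roughly 7.2 units apart; after: 4.6. That's 2.6 units closer together.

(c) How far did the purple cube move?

3.9

The purple cube moved from about (9.4, 5.0) to (7.2, 8.2), a distance of √(2.2² + 3.2²) ≈ 3.9.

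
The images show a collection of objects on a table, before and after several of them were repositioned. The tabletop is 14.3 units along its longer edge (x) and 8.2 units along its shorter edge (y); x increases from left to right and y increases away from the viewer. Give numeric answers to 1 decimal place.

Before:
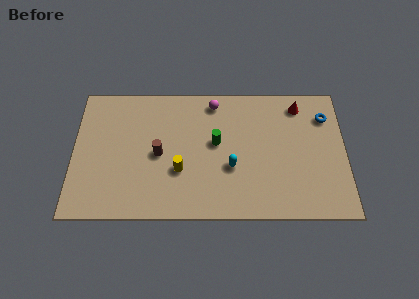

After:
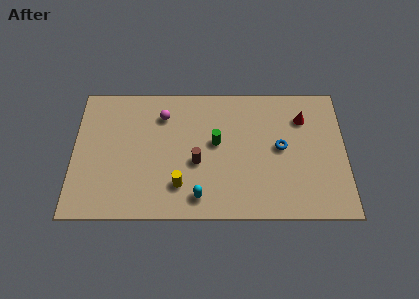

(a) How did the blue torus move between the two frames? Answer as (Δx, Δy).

(-2.4, -1.9)

The blue torus started near (13.3, 6.2) and ended near (10.9, 4.3).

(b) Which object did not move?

the green cylinder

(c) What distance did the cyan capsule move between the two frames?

2.5

The cyan capsule was near (8.3, 3.1) before and (6.6, 1.3) after, so it travelled √(1.7² + 1.8²) ≈ 2.5 units.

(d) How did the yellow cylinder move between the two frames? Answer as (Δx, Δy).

(0.0, -0.9)

From the two frames, the yellow cylinder sits at roughly (5.6, 2.9) before and (5.6, 2.0) after.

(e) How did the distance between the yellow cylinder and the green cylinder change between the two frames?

+0.7

They were about 2.5 units apart before and 3.2 after — 0.7 units further apart.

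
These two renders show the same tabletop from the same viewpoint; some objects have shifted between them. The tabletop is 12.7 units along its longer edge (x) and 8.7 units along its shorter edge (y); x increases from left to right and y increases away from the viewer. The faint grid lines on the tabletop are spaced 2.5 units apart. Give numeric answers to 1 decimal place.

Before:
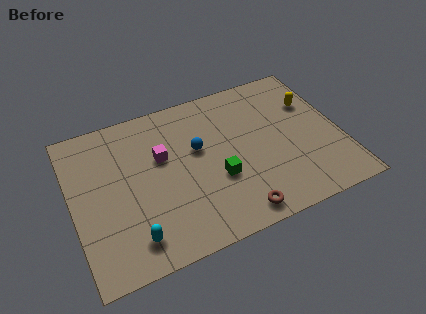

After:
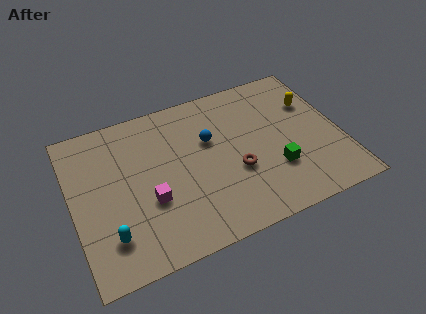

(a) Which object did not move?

the yellow capsule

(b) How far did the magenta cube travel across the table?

2.3

The magenta cube moved from about (4.3, 5.4) to (3.5, 3.2), a distance of √(0.8² + 2.2²) ≈ 2.3.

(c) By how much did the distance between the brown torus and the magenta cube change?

-1.2

Before: roughly 5.3 units apart; after: 4.1. That's 1.2 units closer together.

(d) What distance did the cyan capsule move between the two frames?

1.1

The cyan capsule moved from about (2.5, 1.5) to (1.5, 2.0), a distance of √(1.0² + 0.5²) ≈ 1.1.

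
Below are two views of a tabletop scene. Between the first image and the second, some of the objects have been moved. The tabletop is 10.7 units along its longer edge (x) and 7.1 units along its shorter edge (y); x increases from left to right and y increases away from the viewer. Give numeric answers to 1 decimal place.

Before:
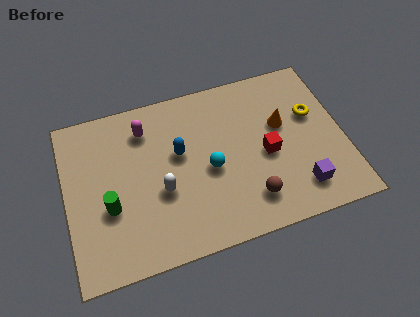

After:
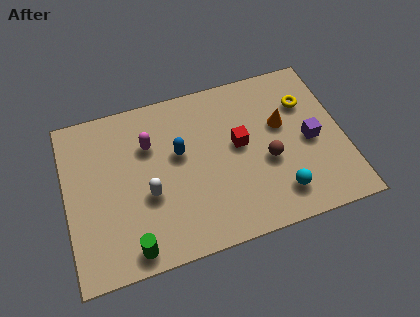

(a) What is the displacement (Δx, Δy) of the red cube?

(-1.0, 0.7)

The red cube started near (7.7, 3.2) and ended near (6.7, 3.9).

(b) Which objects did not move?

the blue capsule and the orange cone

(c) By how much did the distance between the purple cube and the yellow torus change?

-1.4

Before: roughly 3.1 units apart; after: 1.7. That's 1.4 units closer together.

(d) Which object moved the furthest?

the cyan sphere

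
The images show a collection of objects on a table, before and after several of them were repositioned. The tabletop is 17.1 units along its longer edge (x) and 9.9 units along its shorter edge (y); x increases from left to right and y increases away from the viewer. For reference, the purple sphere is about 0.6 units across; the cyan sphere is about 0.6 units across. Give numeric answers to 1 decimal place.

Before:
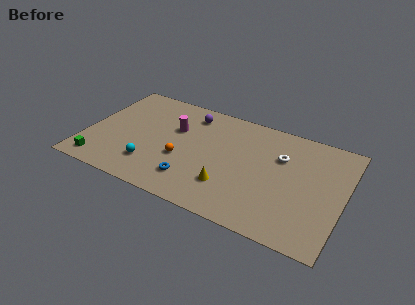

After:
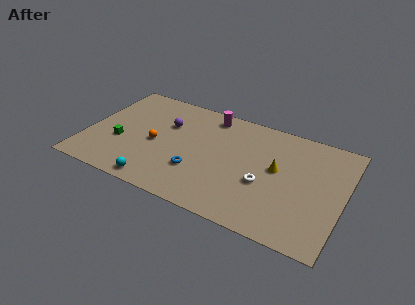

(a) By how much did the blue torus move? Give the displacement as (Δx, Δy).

(0.2, 0.9)

The blue torus started near (7.4, 2.2) and ended near (7.6, 3.1).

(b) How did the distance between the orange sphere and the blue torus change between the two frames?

+1.5

They were about 1.8 units apart before and 3.3 after — 1.5 units further apart.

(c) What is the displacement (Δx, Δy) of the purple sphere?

(-1.4, -1.6)

The purple sphere was at about (6.5, 8.2) and moved to about (5.1, 6.6).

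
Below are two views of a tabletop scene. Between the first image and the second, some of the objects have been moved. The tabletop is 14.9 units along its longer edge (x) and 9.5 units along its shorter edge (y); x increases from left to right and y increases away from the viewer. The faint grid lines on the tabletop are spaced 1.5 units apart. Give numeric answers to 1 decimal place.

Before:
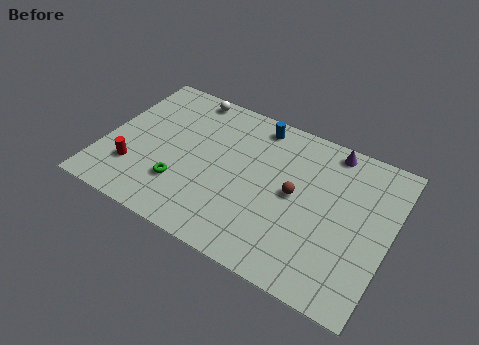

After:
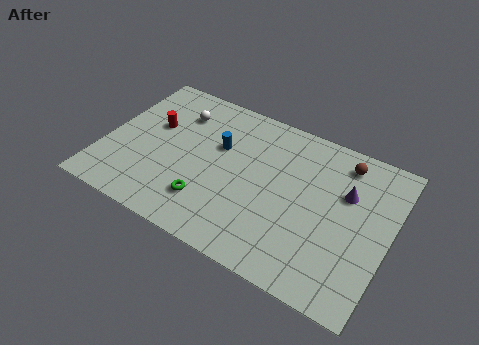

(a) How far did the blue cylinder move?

2.9

From (7.5, 8.3) to (5.8, 6.0), the blue cylinder covered √(1.7² + 2.3²) ≈ 2.9 units.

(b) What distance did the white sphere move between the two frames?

1.4

The white sphere moved from about (3.7, 8.6) to (3.4, 7.2), a distance of √(0.3² + 1.4²) ≈ 1.4.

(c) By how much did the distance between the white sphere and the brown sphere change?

+1.4

They were about 7.3 units apart before and 8.7 after — 1.4 units further apart.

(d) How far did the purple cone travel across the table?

2.5

The purple cone was near (11.4, 8.5) before and (12.5, 6.2) after, so it travelled √(1.1² + 2.3²) ≈ 2.5 units.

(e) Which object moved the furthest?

the brown sphere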